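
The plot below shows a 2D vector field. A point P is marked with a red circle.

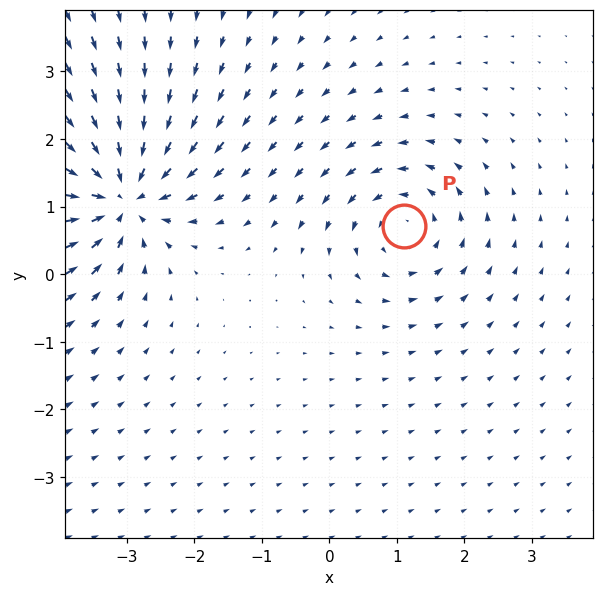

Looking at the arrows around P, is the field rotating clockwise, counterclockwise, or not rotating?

counterclockwise

Near P at (1.1, 0.7) the arrows circulate counterclockwise. The curl (z-component) there is about +4; positive curl means counterclockwise rotation.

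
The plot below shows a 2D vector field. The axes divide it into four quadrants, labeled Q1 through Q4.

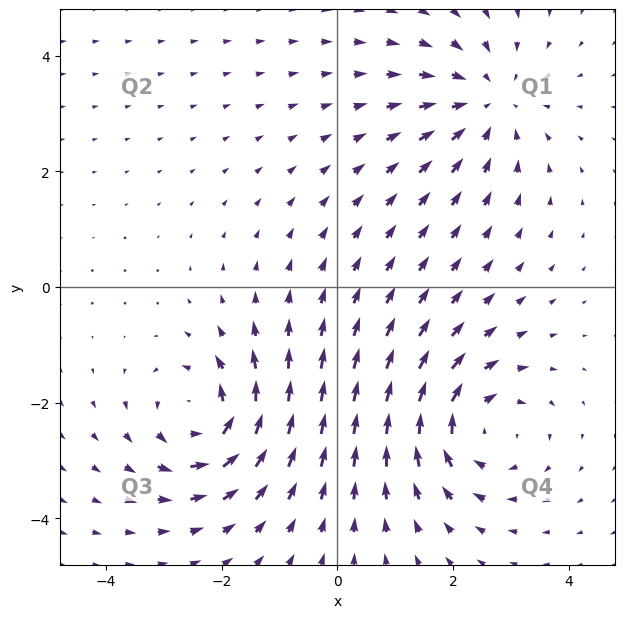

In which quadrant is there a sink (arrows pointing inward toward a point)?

Q1

The sink sits at approximately (2.6, 3.2), which lies in quadrant Q1. The divergence there is about -4, negative as expected for a sink.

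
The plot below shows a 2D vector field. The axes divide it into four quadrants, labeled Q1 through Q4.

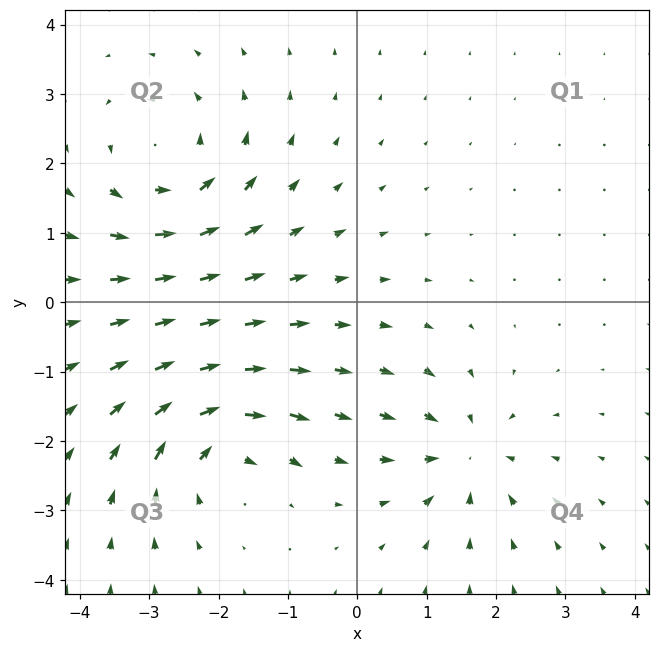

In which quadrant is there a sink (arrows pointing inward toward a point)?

Q4

The sink sits at approximately (1.6, -2.2), which lies in quadrant Q4. The divergence there is about -4, negative as expected for a sink.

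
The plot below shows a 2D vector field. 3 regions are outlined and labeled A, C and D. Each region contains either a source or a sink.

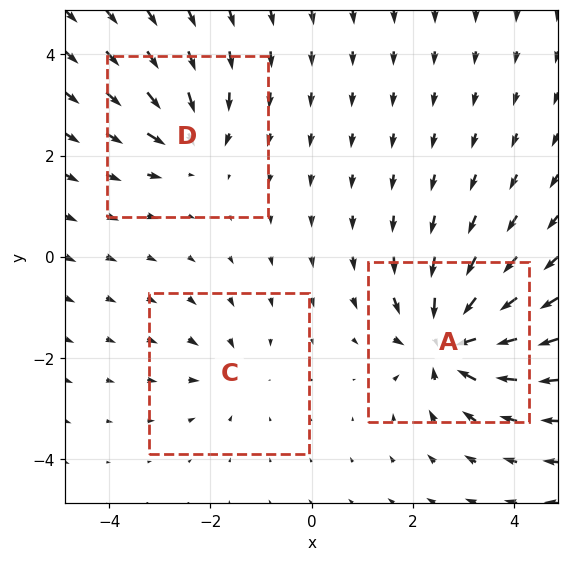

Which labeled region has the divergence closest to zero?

Divergence at each region's feature centre — A: about -7, C: about -3, D: about -4. Region C is closest to zero.

C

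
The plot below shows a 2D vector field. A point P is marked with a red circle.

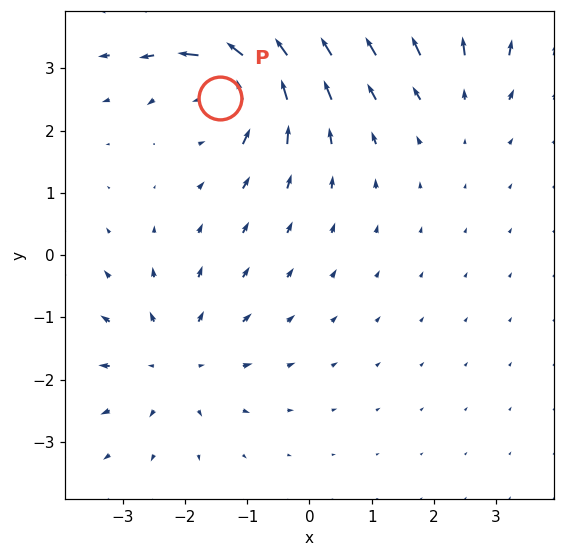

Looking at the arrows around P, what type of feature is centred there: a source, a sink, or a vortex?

vortex

At P (-1.4, 2.5) the arrows circulate counterclockwise. Divergence ≈0, curl about +7 — near-zero divergence with nonzero curl is a vortex.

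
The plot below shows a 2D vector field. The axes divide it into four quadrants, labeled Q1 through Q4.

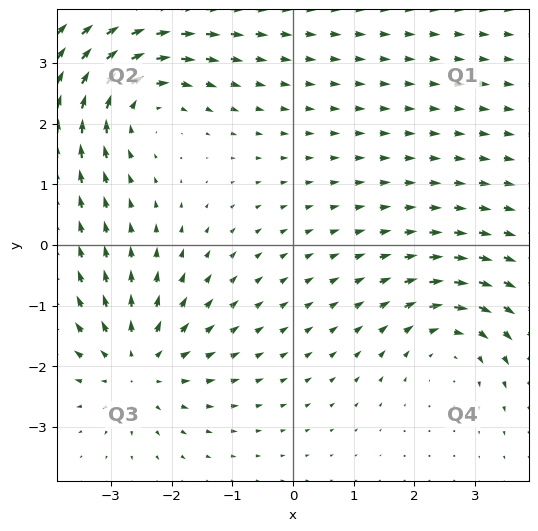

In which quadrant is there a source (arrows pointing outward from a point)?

The source sits at approximately (-2.6, -2.0), which lies in quadrant Q3. The divergence there is about +4, positive as expected for a source.

Q3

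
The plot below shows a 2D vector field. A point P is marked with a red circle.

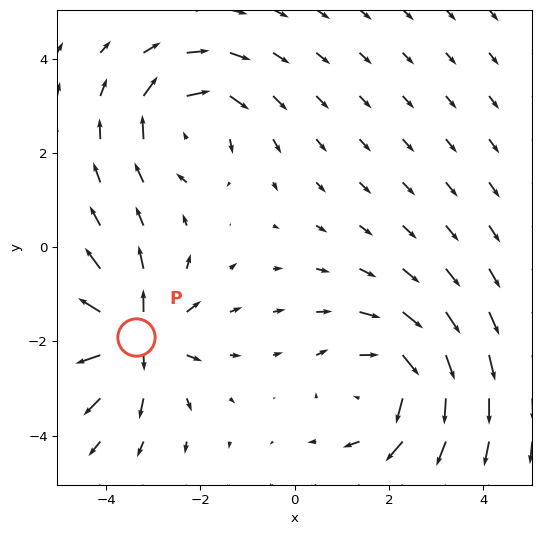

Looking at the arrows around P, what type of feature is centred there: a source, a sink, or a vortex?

source

At P (-3.4, -1.9) the arrows spread outward. Divergence about +5, curl ≈0 — positive divergence with near-zero curl is a source.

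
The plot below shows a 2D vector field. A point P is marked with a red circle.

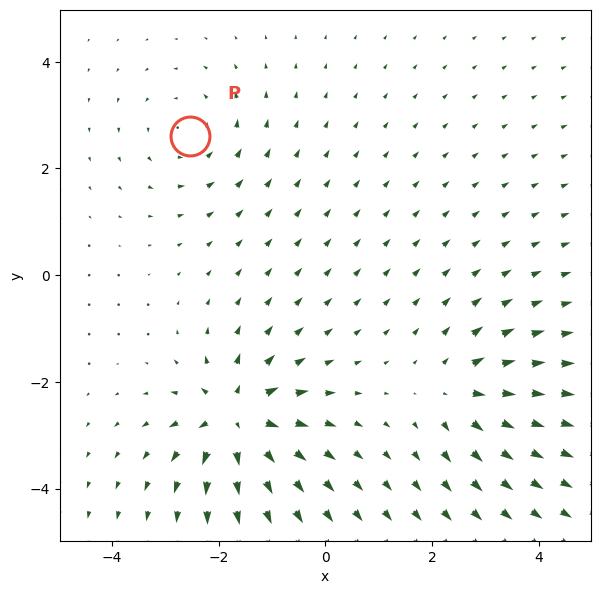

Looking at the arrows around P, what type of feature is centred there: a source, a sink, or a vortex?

vortex

At P (-2.5, 2.6) the arrows circulate counterclockwise. Divergence ≈0, curl about +3 — near-zero divergence with nonzero curl is a vortex.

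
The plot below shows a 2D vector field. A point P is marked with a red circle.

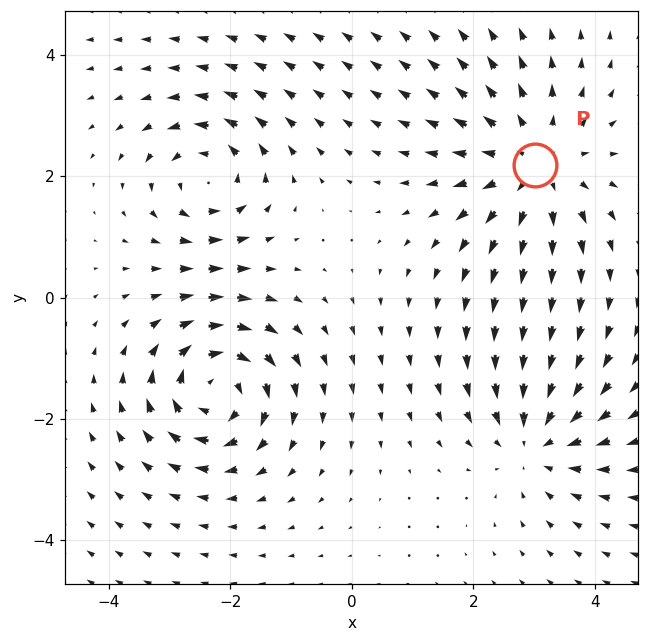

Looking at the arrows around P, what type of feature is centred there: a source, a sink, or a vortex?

At P (3.0, 2.2) the arrows spread outward. Divergence about +3, curl ≈0 — positive divergence with near-zero curl is a source.

source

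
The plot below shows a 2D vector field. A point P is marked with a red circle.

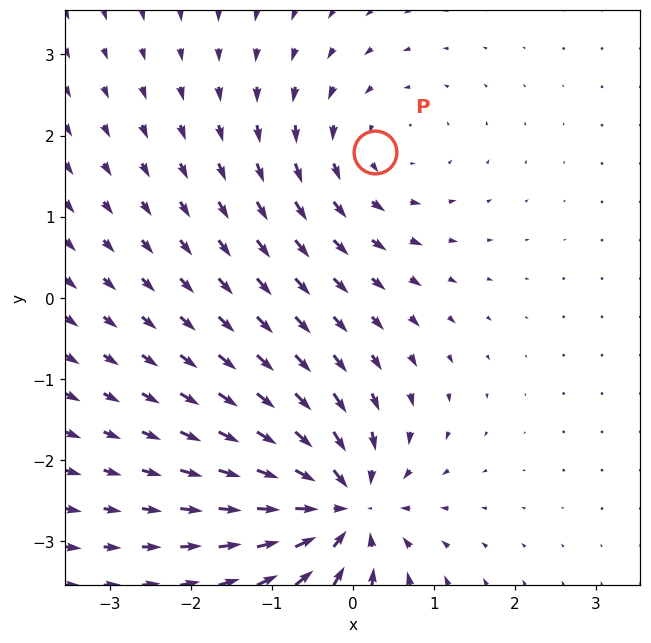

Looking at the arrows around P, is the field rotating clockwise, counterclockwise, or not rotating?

counterclockwise

Near P at (0.3, 1.8) the arrows circulate counterclockwise. The curl (z-component) there is about +3; positive curl means counterclockwise rotation.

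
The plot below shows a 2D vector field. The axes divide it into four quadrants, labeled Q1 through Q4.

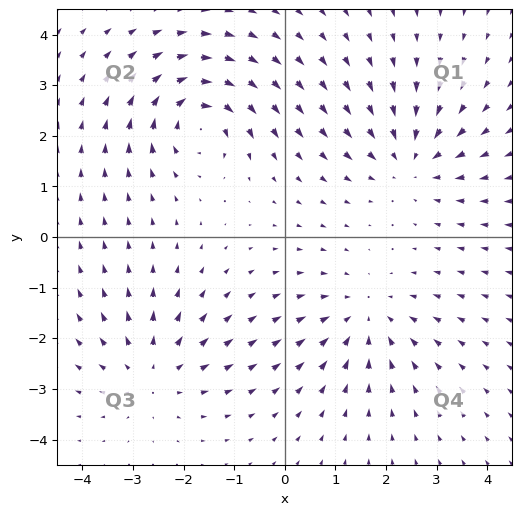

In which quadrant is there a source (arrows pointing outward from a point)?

Q3

The source sits at approximately (-2.6, -2.7), which lies in quadrant Q3. The divergence there is about +4, positive as expected for a source.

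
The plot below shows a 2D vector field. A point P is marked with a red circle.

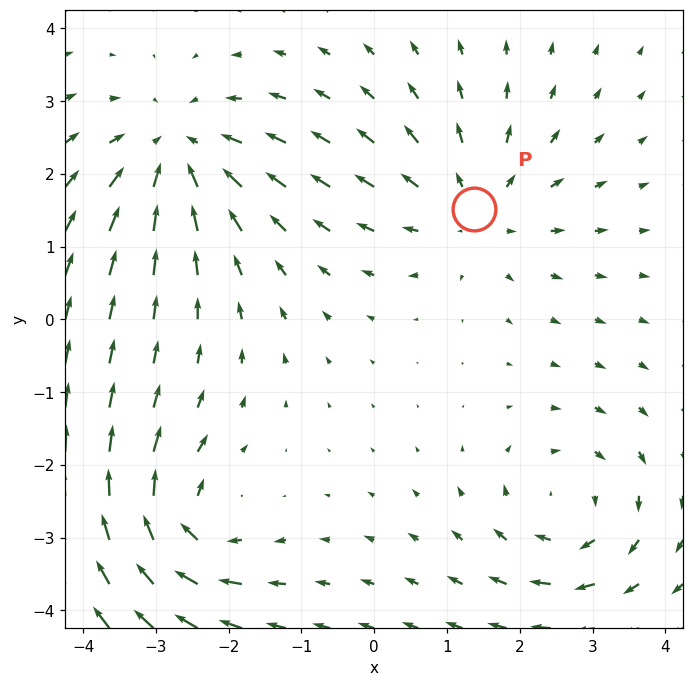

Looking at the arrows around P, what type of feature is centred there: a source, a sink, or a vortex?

At P (1.4, 1.5) the arrows spread outward. Divergence about +4, curl ≈0 — positive divergence with near-zero curl is a source.

source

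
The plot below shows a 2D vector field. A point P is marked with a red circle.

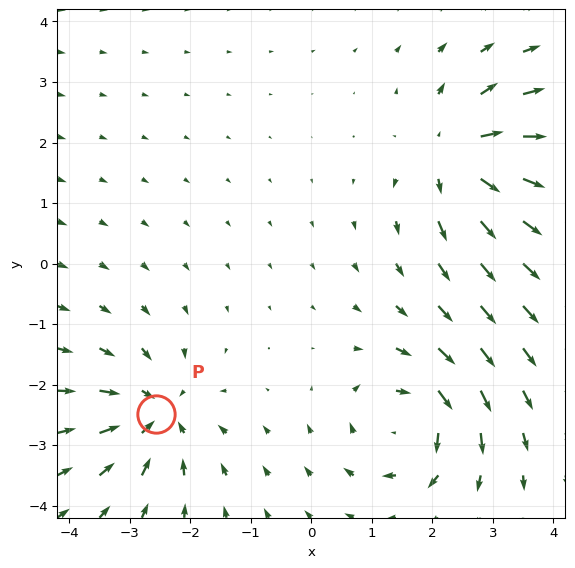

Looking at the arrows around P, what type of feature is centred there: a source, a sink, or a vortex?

At P (-2.6, -2.5) the arrows converge inward. Divergence about -5, curl ≈0 — negative divergence with near-zero curl is a sink.

sink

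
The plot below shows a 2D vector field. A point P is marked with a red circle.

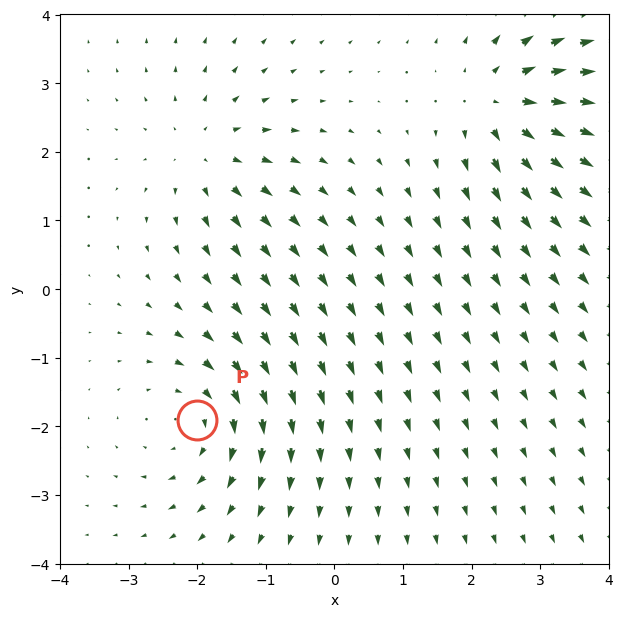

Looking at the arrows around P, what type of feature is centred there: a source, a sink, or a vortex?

At P (-2.0, -1.9) the arrows circulate clockwise. Divergence ≈0, curl about -4 — near-zero divergence with nonzero curl is a vortex.

vortex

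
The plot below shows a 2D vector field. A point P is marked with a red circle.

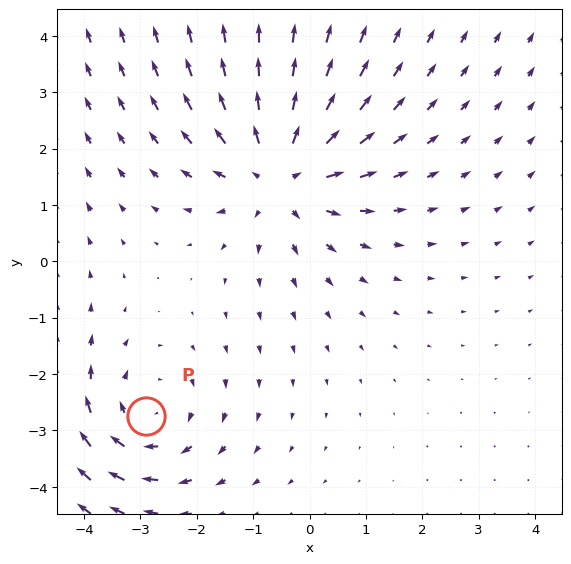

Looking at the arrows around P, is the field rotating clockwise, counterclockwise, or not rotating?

clockwise

Near P at (-2.9, -2.7) the arrows circulate clockwise. The curl (z-component) there is about -2; negative curl means clockwise rotation.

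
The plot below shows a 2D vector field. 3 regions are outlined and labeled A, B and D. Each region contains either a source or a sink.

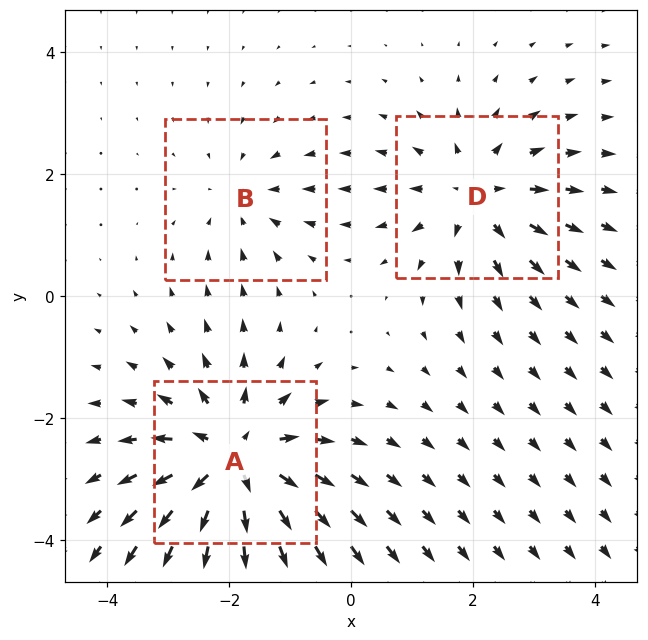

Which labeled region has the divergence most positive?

Divergence at each region's feature centre — A: about +5, B: about -2, D: about +3. Region A is most positive.

A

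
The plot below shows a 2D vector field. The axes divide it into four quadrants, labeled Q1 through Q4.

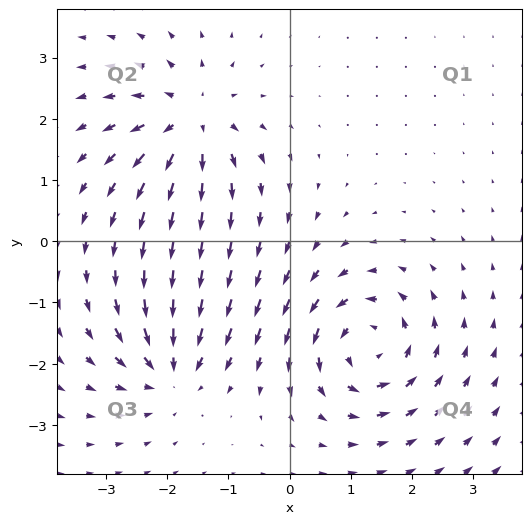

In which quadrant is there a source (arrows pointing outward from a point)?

Q2

The source sits at approximately (-1.6, 2.0), which lies in quadrant Q2. The divergence there is about +5, positive as expected for a source.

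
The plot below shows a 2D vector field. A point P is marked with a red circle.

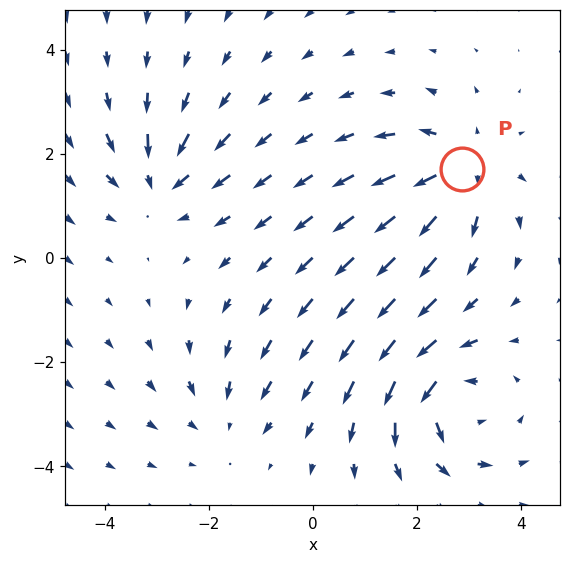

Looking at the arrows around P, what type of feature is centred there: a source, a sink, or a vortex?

source

At P (2.9, 1.7) the arrows spread outward. Divergence about +5, curl ≈0 — positive divergence with near-zero curl is a source.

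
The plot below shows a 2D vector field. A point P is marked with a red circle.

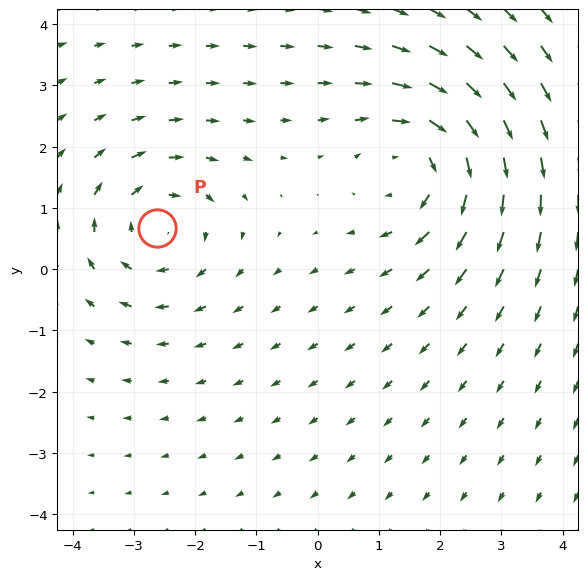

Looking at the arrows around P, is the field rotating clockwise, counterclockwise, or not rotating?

clockwise

Near P at (-2.6, 0.7) the arrows circulate clockwise. The curl (z-component) there is about -4; negative curl means clockwise rotation.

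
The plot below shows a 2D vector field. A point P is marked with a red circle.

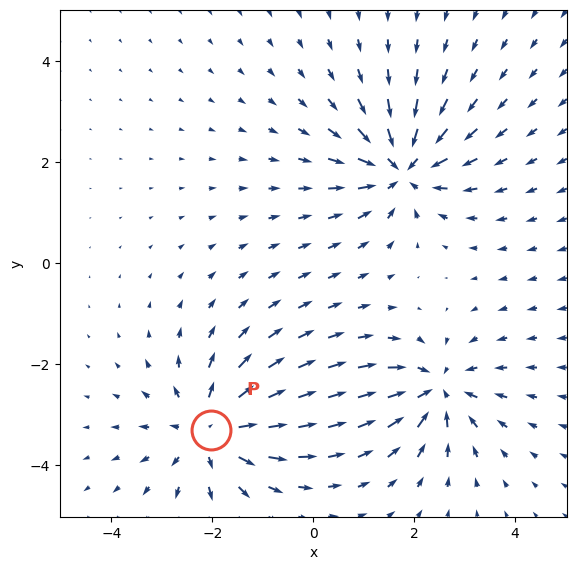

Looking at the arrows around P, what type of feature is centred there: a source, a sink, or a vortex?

source

At P (-2.0, -3.3) the arrows spread outward. Divergence about +5, curl ≈0 — positive divergence with near-zero curl is a source.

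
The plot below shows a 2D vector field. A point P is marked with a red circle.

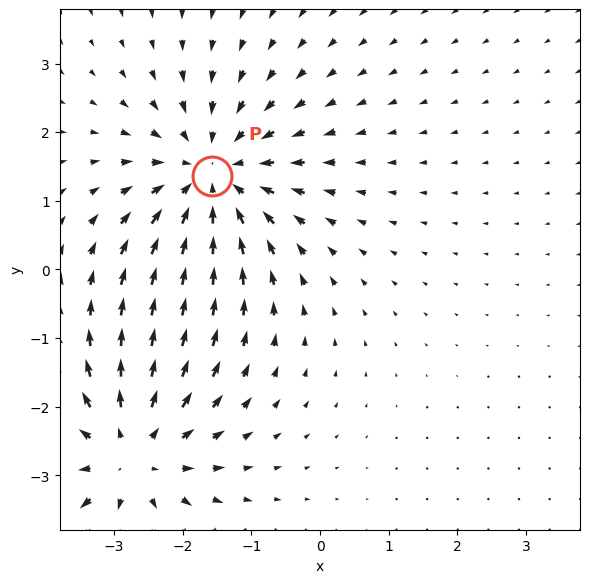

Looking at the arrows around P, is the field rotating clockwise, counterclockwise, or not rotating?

Near P at (-1.6, 1.4) the arrows show no circulation. The curl there is ≈0.

not rotating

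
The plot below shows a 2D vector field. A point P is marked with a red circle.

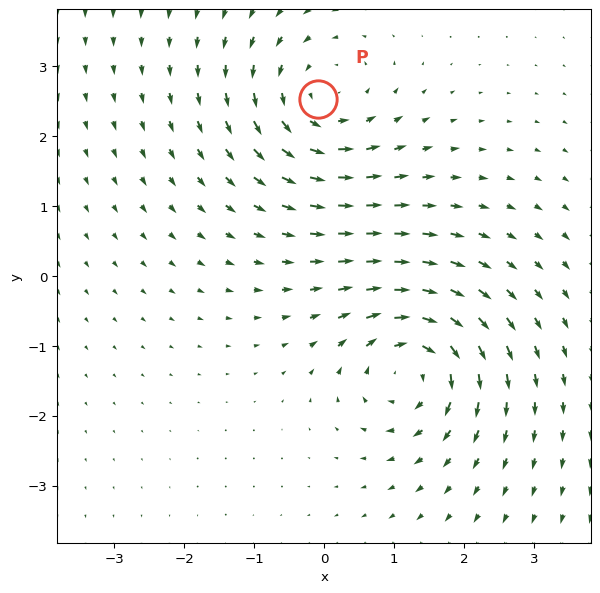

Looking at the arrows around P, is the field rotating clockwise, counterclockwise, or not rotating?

counterclockwise

Near P at (-0.1, 2.5) the arrows circulate counterclockwise. The curl (z-component) there is about +5; positive curl means counterclockwise rotation.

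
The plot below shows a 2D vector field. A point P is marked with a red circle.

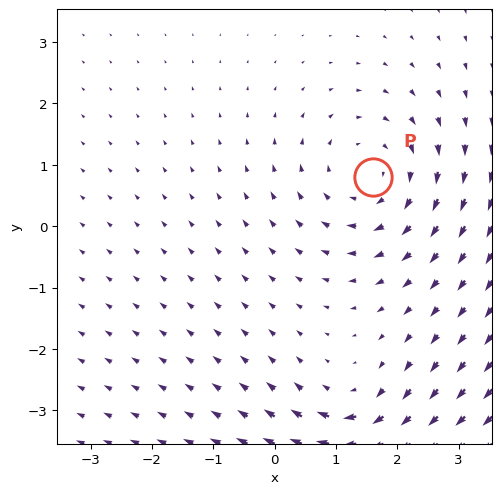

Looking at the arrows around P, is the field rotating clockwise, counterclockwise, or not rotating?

clockwise

Near P at (1.6, 0.8) the arrows circulate clockwise. The curl (z-component) there is about -4; negative curl means clockwise rotation.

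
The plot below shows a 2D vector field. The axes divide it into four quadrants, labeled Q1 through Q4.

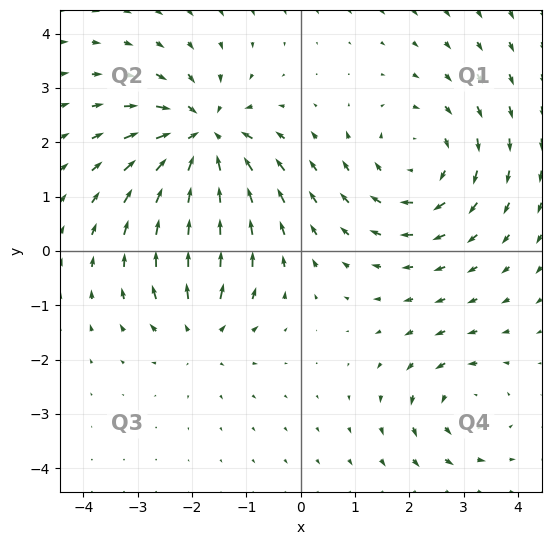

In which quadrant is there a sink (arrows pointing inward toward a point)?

The sink sits at approximately (-1.8, 2.1), which lies in quadrant Q2. The divergence there is about -5, negative as expected for a sink.

Q2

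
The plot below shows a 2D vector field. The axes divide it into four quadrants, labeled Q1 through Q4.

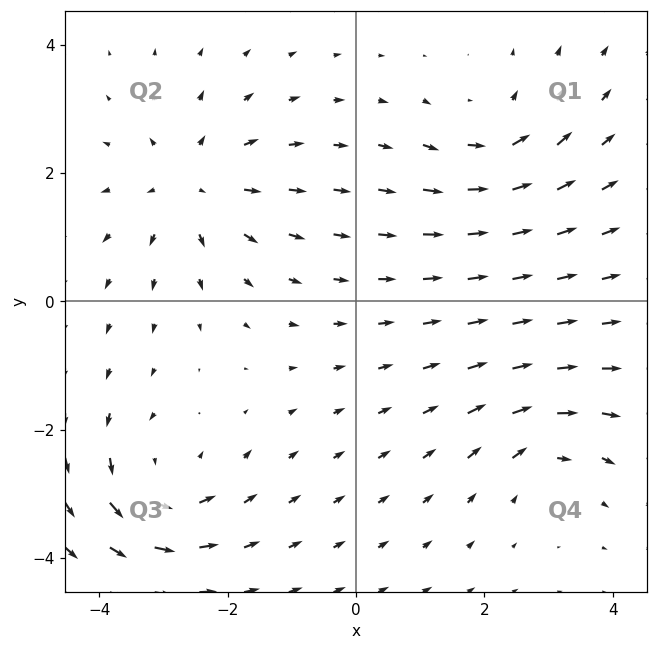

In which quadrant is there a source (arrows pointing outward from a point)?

The source sits at approximately (-2.6, 1.8), which lies in quadrant Q2. The divergence there is about +5, positive as expected for a source.

Q2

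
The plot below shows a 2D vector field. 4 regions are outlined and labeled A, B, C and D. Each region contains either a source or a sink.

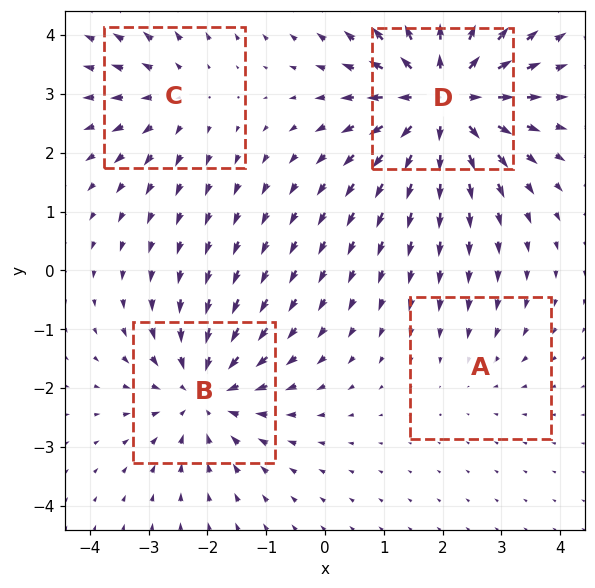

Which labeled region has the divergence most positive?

Divergence at each region's feature centre — A: about -2, B: about -5, C: about +3, D: about +7. Region D is most positive.

D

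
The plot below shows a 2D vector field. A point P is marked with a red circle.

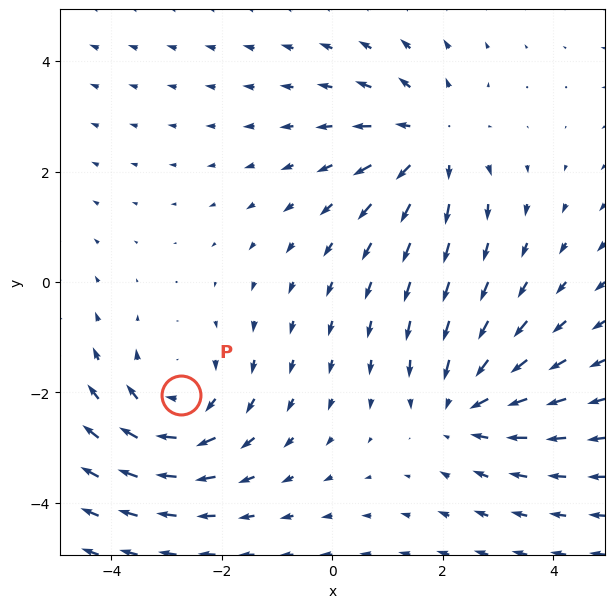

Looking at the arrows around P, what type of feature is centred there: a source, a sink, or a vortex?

At P (-2.7, -2.0) the arrows circulate clockwise. Divergence ≈0, curl about -3 — near-zero divergence with nonzero curl is a vortex.

vortex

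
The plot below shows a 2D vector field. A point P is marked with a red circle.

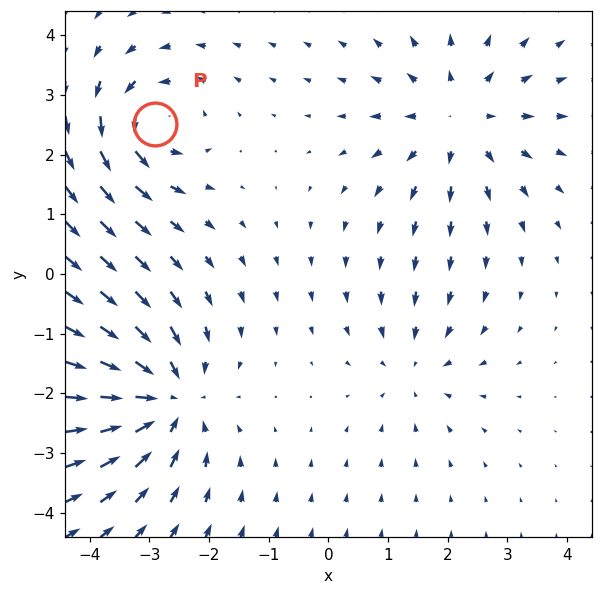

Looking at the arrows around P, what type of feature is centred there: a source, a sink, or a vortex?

vortex

At P (-2.9, 2.5) the arrows circulate counterclockwise. Divergence ≈0, curl about +5 — near-zero divergence with nonzero curl is a vortex.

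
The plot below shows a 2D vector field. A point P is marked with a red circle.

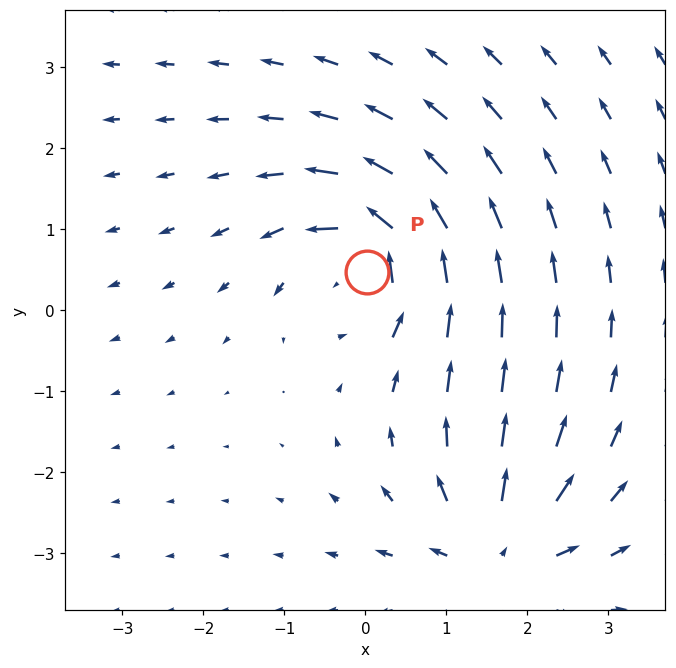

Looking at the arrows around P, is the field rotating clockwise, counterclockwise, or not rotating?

Near P at (0.0, 0.5) the arrows circulate counterclockwise. The curl (z-component) there is about +7; positive curl means counterclockwise rotation.

counterclockwise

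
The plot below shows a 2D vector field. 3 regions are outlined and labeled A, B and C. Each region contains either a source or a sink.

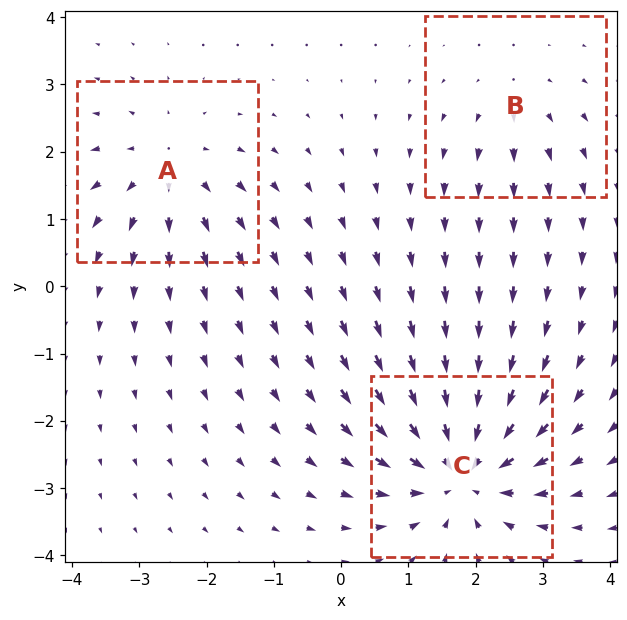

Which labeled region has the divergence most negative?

Divergence at each region's feature centre — A: about +3, B: about +2, C: about -5. Region C is most negative.

C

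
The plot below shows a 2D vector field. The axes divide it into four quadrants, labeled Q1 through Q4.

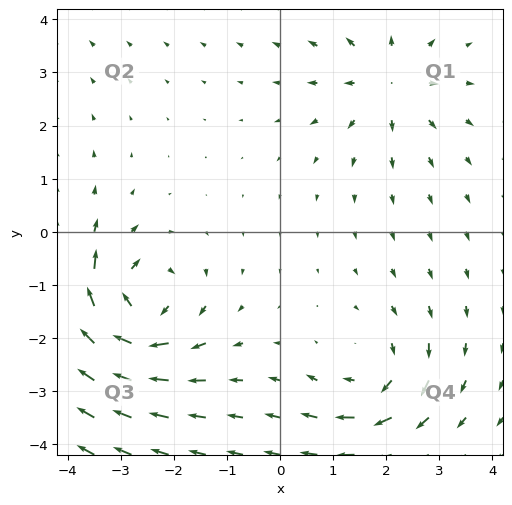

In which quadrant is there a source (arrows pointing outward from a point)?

Q1

The source sits at approximately (2.0, 2.8), which lies in quadrant Q1. The divergence there is about +4, positive as expected for a source.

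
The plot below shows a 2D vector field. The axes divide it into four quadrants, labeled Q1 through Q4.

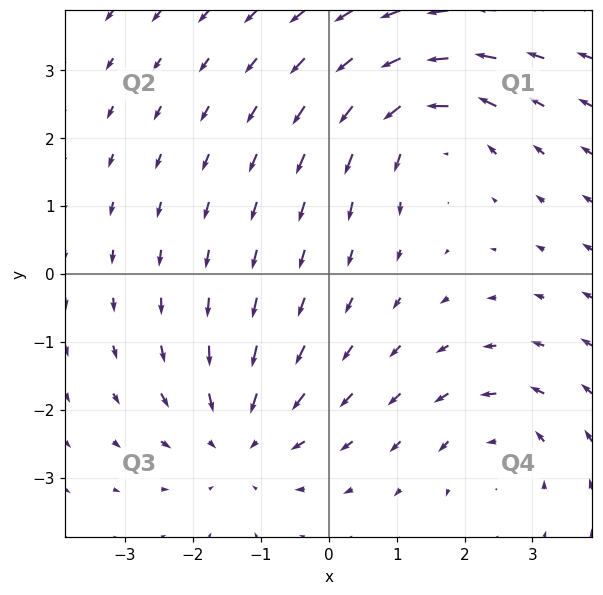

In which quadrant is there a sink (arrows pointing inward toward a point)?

The sink sits at approximately (-1.3, -2.4), which lies in quadrant Q3. The divergence there is about -4, negative as expected for a sink.

Q3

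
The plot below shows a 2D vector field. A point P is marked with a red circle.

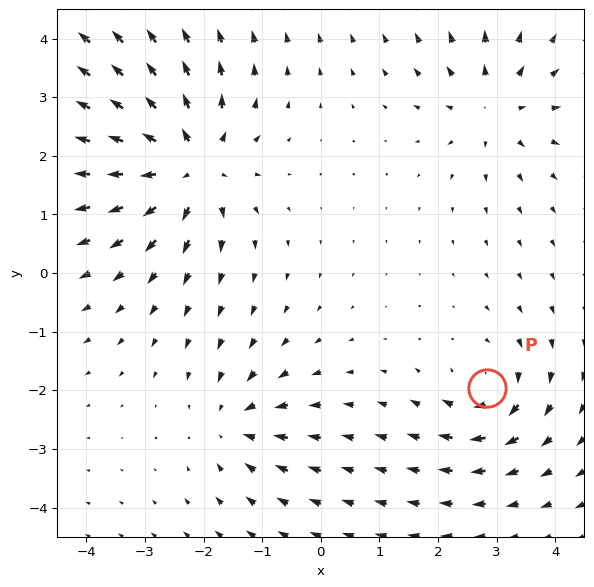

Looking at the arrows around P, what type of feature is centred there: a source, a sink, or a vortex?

vortex

At P (2.8, -2.0) the arrows circulate clockwise. Divergence ≈0, curl about -4 — near-zero divergence with nonzero curl is a vortex.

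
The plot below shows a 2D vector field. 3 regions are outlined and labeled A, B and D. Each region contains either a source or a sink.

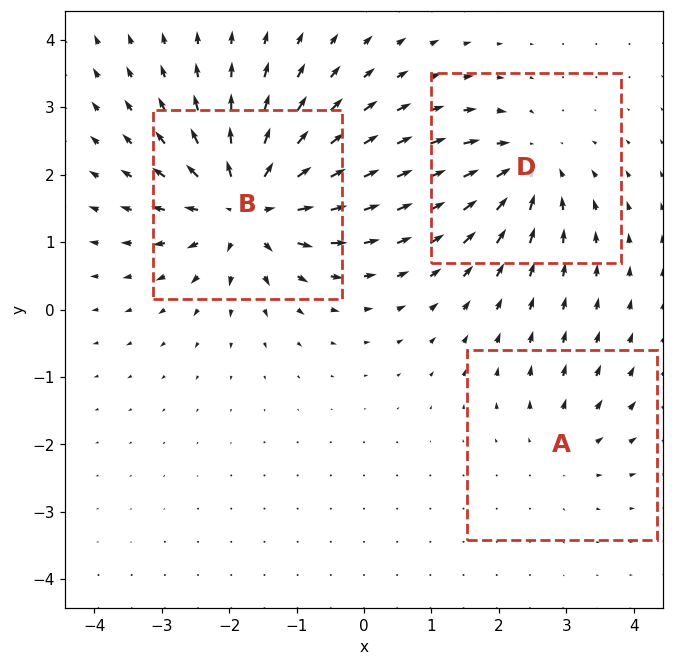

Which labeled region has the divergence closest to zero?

A

Divergence at each region's feature centre — A: about +2, B: about +6, D: about -4. Region A is closest to zero.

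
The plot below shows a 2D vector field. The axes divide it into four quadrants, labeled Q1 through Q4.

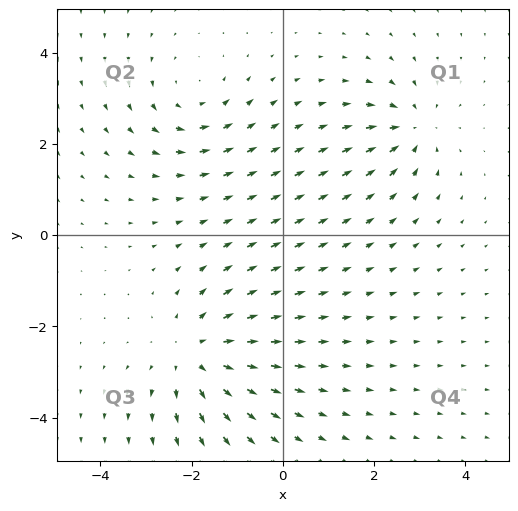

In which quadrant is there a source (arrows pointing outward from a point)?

The source sits at approximately (-1.9, -2.6), which lies in quadrant Q3. The divergence there is about +4, positive as expected for a source.

Q3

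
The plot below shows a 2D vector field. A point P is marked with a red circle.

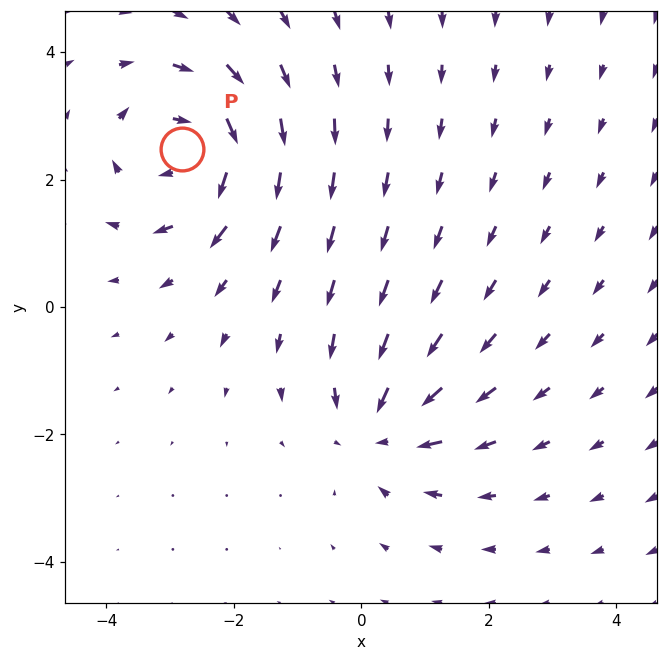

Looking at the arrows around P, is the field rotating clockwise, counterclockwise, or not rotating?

Near P at (-2.8, 2.5) the arrows circulate clockwise. The curl (z-component) there is about -6; negative curl means clockwise rotation.

clockwise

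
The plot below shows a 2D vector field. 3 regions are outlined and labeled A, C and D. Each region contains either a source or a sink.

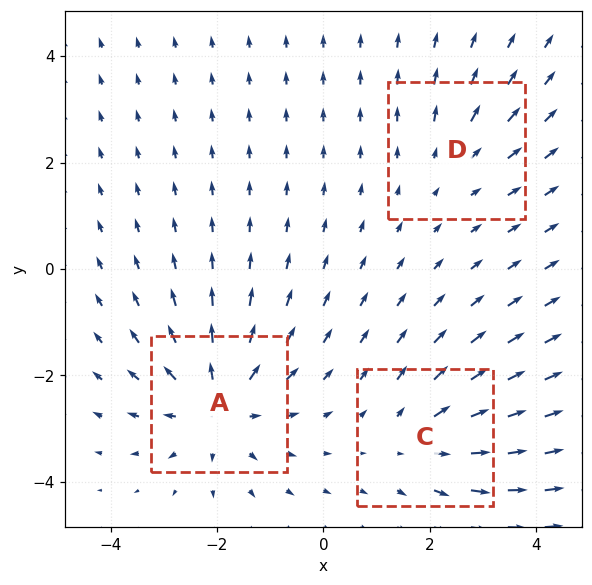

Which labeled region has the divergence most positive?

A

Divergence at each region's feature centre — A: about +5, C: about +3, D: about +2. Region A is most positive.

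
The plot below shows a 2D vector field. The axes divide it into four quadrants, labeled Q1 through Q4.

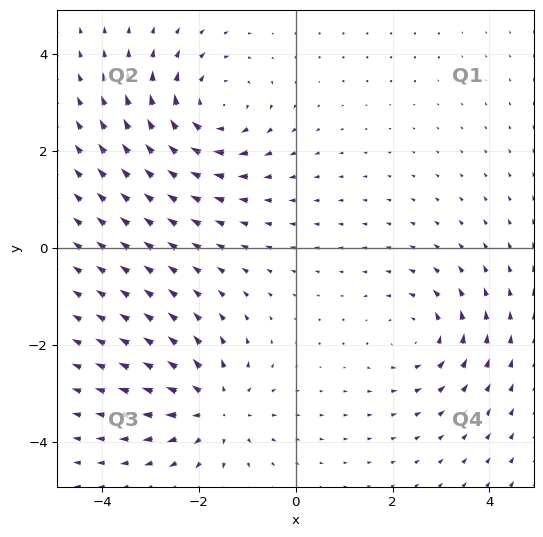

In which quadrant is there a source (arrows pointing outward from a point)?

The source sits at approximately (-1.7, -3.3), which lies in quadrant Q3. The divergence there is about +3, positive as expected for a source.

Q3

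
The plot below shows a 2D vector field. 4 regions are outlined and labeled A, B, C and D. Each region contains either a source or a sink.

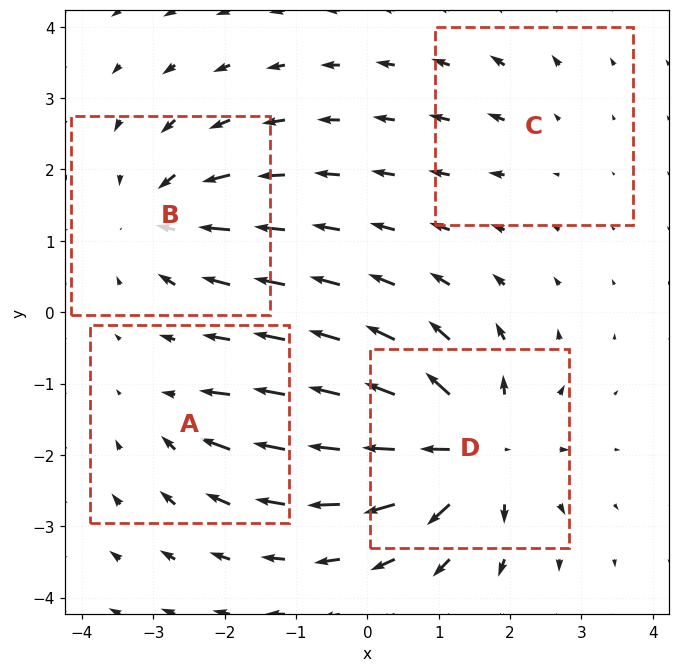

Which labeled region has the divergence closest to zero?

Divergence at each region's feature centre — A: about -4, B: about -6, C: about +2, D: about +9. Region C is closest to zero.

C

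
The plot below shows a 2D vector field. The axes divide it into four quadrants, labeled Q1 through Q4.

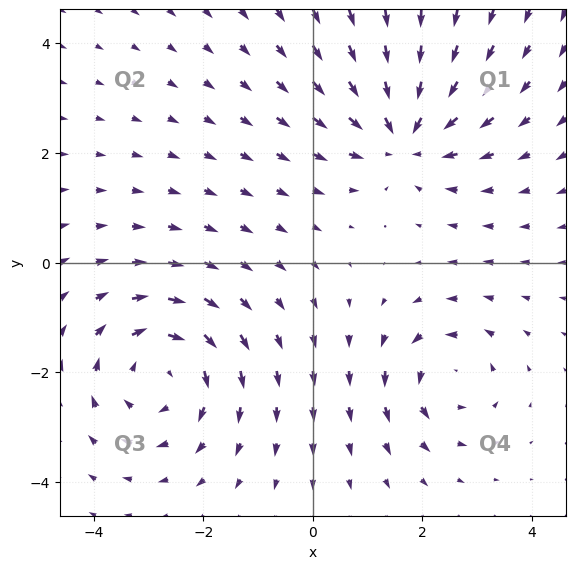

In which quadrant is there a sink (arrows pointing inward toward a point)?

The sink sits at approximately (1.6, 2.3), which lies in quadrant Q1. The divergence there is about -4, negative as expected for a sink.

Q1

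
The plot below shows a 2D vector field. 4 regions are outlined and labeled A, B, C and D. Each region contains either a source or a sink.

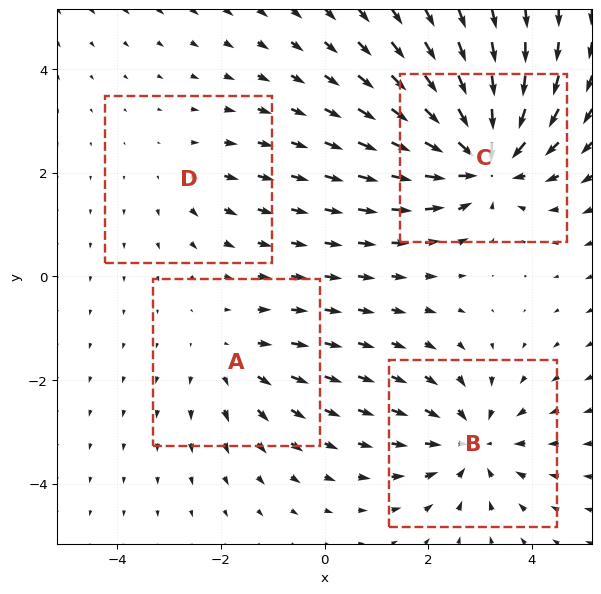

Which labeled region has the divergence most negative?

Divergence at each region's feature centre — A: about +3, B: about -4, C: about -6, D: about +2. Region C is most negative.

C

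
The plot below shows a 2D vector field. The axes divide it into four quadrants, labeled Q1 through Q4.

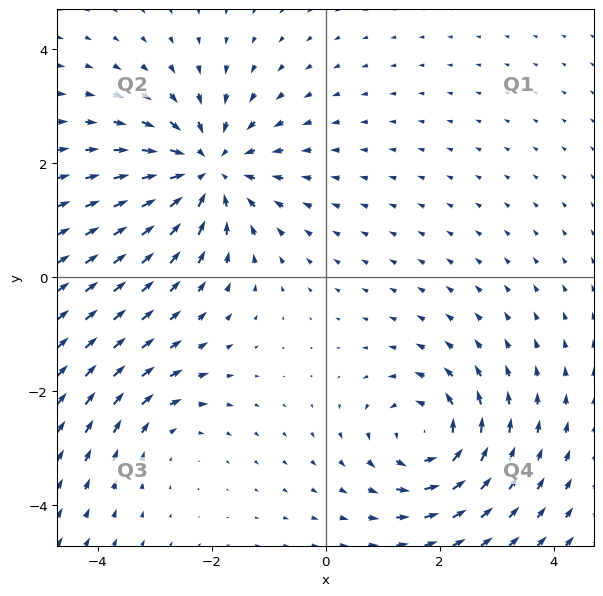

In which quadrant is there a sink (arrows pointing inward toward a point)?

The sink sits at approximately (-2.1, 1.9), which lies in quadrant Q2. The divergence there is about -5, negative as expected for a sink.

Q2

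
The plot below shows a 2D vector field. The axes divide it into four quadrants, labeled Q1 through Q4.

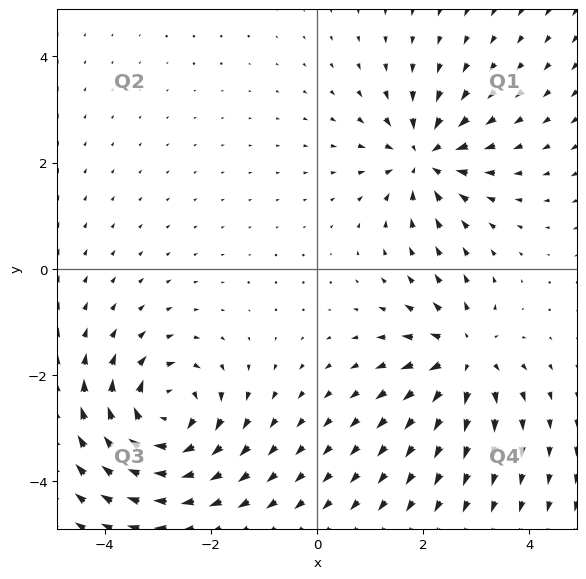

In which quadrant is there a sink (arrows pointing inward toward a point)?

The sink sits at approximately (2.0, 2.1), which lies in quadrant Q1. The divergence there is about -4, negative as expected for a sink.

Q1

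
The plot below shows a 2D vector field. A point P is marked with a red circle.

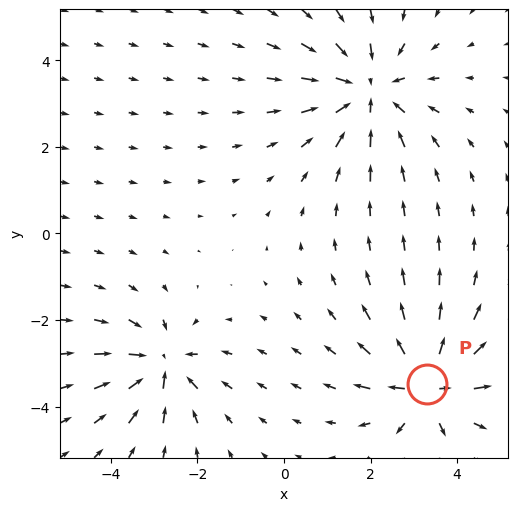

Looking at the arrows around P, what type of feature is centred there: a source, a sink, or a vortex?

source

At P (3.3, -3.5) the arrows spread outward. Divergence about +6, curl ≈0 — positive divergence with near-zero curl is a source.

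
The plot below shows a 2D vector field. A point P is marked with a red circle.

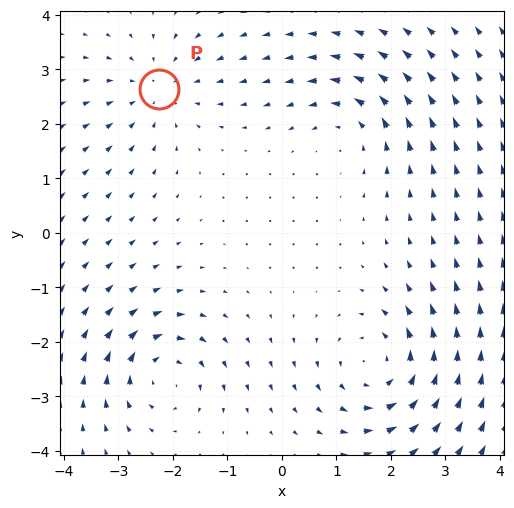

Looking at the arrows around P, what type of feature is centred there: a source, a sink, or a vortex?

At P (-2.3, 2.6) the arrows converge inward. Divergence about -3, curl ≈0 — negative divergence with near-zero curl is a sink.

sink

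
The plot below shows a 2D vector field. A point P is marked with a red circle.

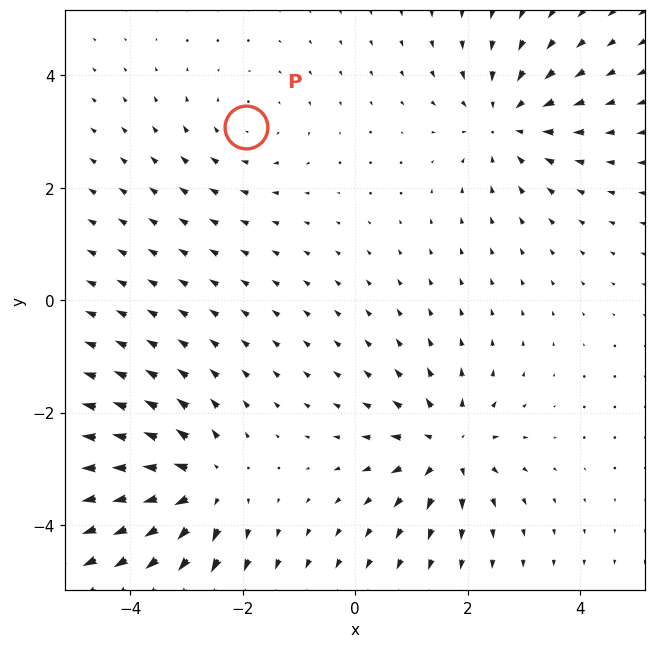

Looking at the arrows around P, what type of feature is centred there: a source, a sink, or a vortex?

vortex

At P (-1.9, 3.1) the arrows circulate clockwise. Divergence ≈0, curl about -2 — near-zero divergence with nonzero curl is a vortex.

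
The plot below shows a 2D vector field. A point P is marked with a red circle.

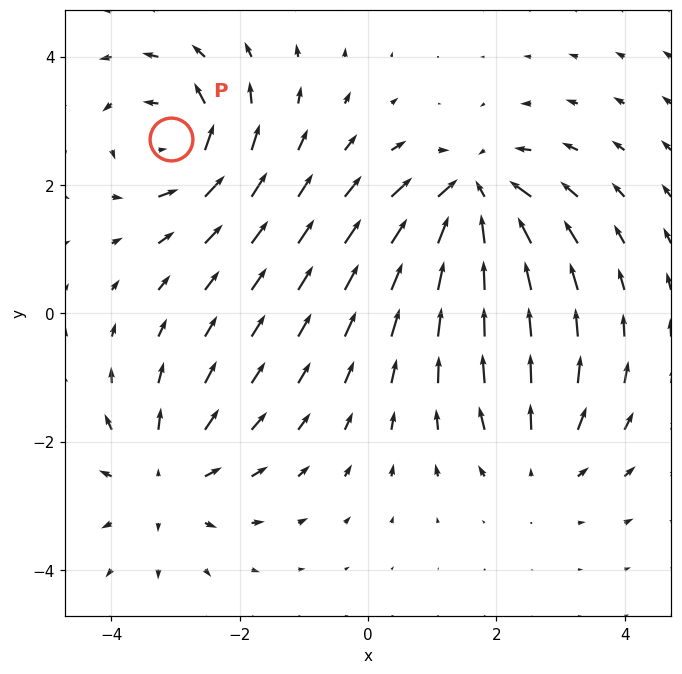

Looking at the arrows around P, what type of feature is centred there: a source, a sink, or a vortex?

At P (-3.1, 2.7) the arrows circulate counterclockwise. Divergence ≈0, curl about +5 — near-zero divergence with nonzero curl is a vortex.

vortex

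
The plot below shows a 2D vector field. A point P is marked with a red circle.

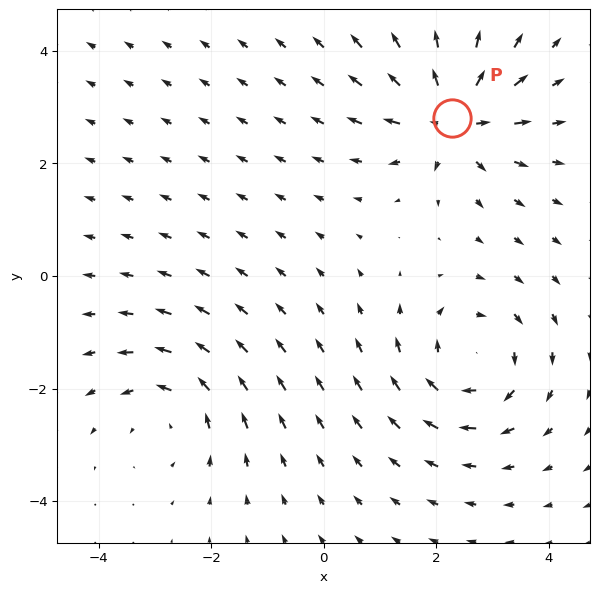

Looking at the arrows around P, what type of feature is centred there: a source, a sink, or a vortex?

At P (2.3, 2.8) the arrows spread outward. Divergence about +6, curl ≈0 — positive divergence with near-zero curl is a source.

source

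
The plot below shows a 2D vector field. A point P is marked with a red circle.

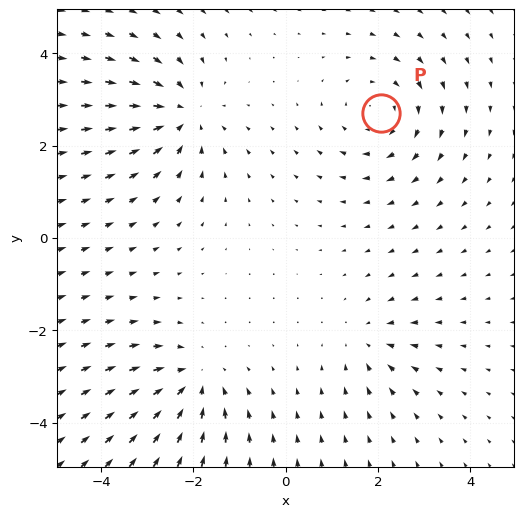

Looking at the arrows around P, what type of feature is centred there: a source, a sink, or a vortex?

vortex

At P (2.1, 2.7) the arrows circulate clockwise. Divergence ≈0, curl about -4 — near-zero divergence with nonzero curl is a vortex.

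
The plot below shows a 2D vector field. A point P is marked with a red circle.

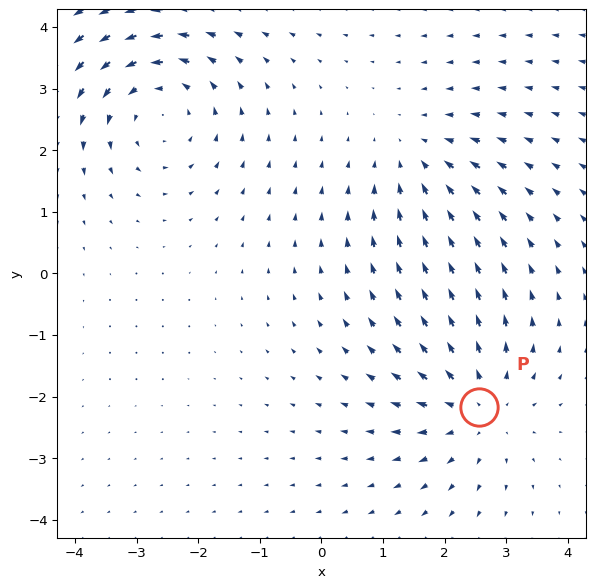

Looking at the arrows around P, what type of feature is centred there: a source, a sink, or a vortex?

source

At P (2.6, -2.2) the arrows spread outward. Divergence about +4, curl ≈0 — positive divergence with near-zero curl is a source.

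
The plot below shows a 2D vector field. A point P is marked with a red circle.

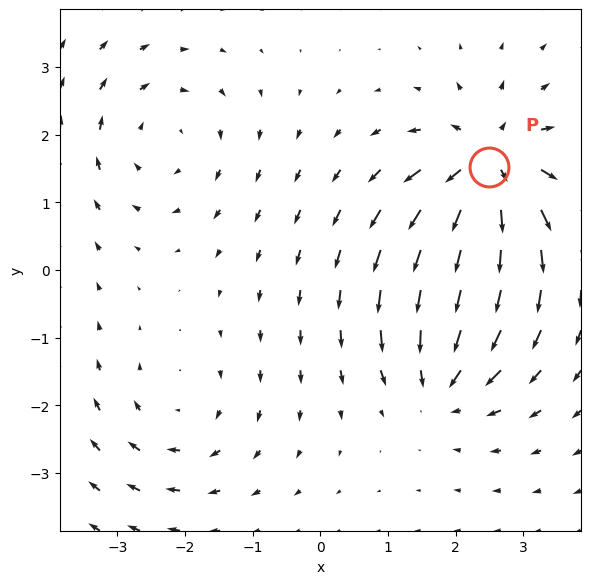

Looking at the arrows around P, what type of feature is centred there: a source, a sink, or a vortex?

At P (2.5, 1.5) the arrows spread outward. Divergence about +6, curl ≈0 — positive divergence with near-zero curl is a source.

source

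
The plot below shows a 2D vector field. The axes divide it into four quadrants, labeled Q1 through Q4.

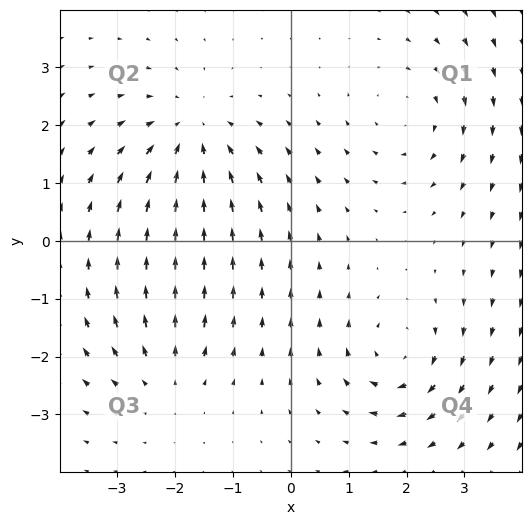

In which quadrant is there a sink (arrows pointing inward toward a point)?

Q2

The sink sits at approximately (-1.7, 1.8), which lies in quadrant Q2. The divergence there is about -4, negative as expected for a sink.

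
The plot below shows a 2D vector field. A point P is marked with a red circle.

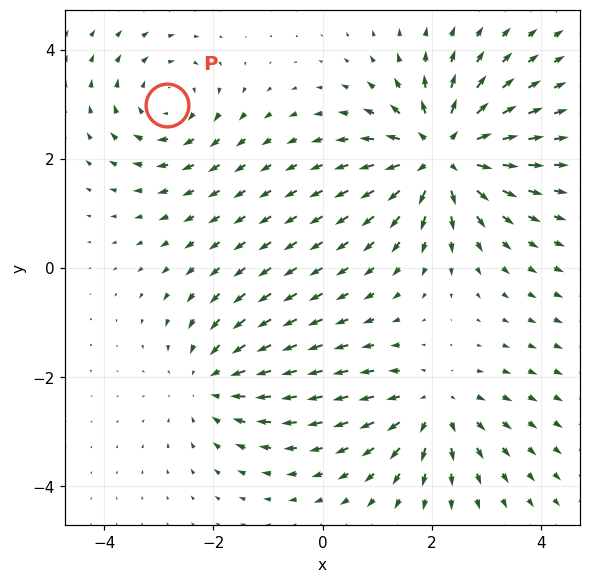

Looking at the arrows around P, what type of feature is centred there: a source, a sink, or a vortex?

vortex

At P (-2.9, 3.0) the arrows circulate clockwise. Divergence ≈0, curl about -3 — near-zero divergence with nonzero curl is a vortex.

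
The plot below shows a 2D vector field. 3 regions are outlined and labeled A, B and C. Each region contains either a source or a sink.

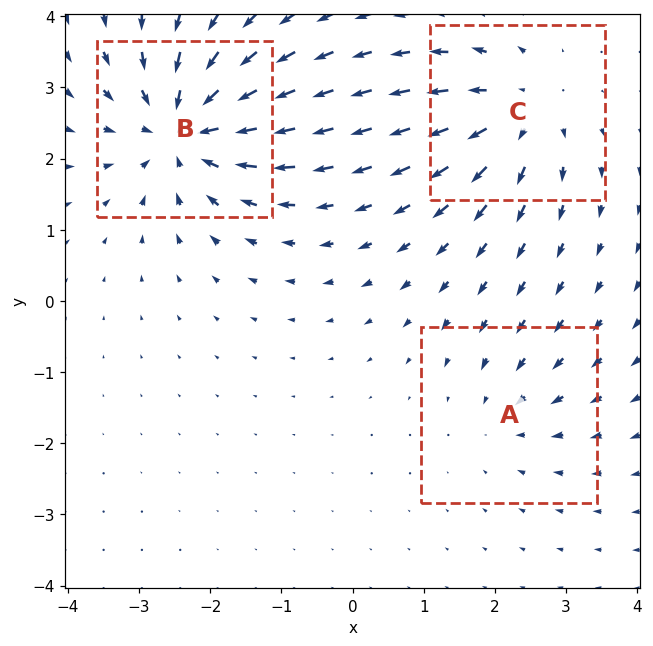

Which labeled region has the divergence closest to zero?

Divergence at each region's feature centre — A: about -2, B: about -6, C: about +4. Region A is closest to zero.

A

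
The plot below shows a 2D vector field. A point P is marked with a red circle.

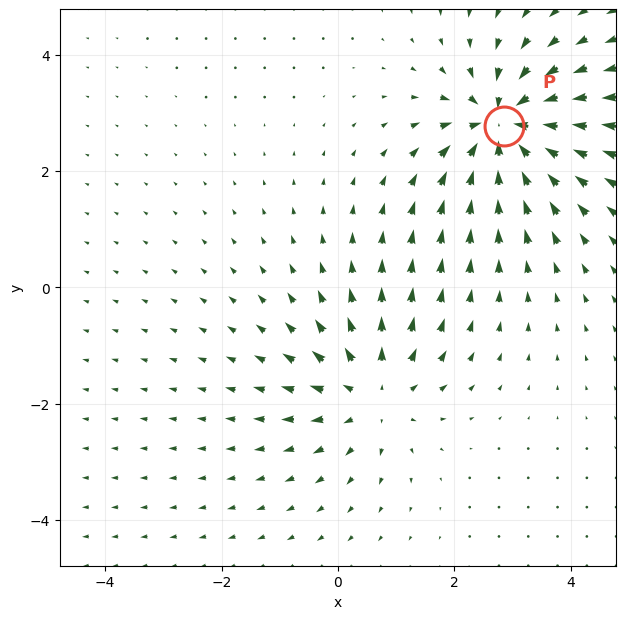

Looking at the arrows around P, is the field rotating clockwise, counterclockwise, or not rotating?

Near P at (2.9, 2.8) the arrows show no circulation. The curl there is ≈0.

not rotating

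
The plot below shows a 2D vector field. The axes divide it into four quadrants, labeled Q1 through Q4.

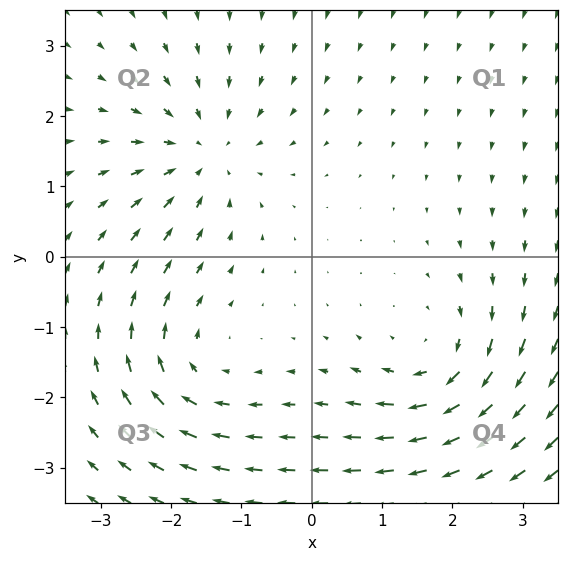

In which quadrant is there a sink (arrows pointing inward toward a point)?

The sink sits at approximately (-1.6, 1.5), which lies in quadrant Q2. The divergence there is about -3, negative as expected for a sink.

Q2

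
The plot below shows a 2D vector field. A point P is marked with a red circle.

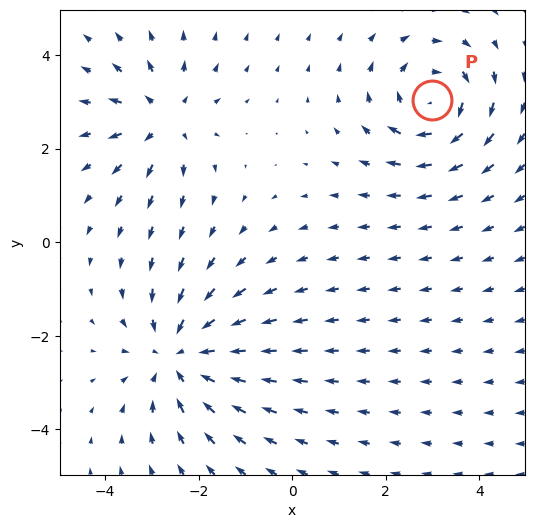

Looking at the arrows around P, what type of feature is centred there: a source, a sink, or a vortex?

At P (3.0, 3.0) the arrows circulate clockwise. Divergence ≈0, curl about -4 — near-zero divergence with nonzero curl is a vortex.

vortex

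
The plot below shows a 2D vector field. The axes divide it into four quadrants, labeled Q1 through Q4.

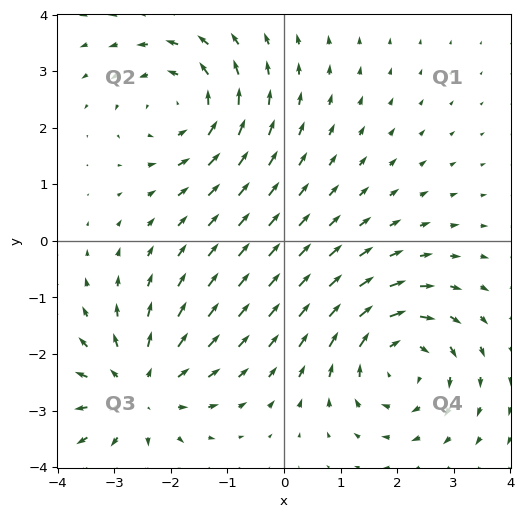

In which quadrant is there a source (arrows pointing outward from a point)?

The source sits at approximately (-2.6, -2.7), which lies in quadrant Q3. The divergence there is about +3, positive as expected for a source.

Q3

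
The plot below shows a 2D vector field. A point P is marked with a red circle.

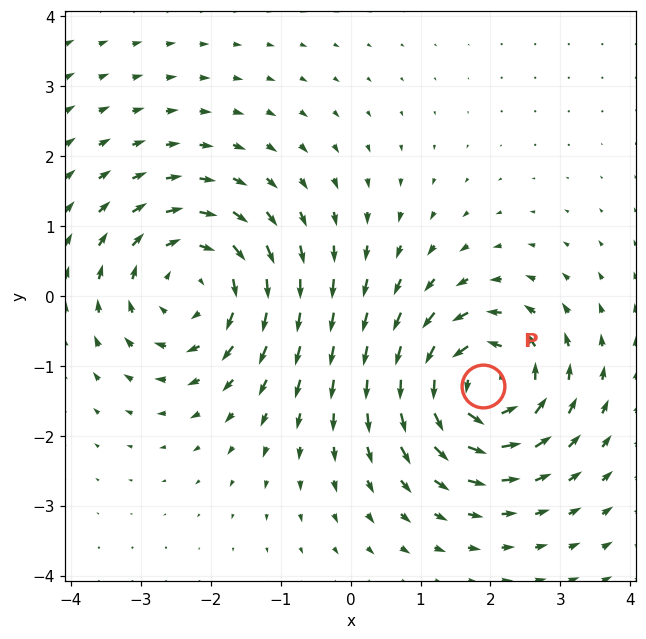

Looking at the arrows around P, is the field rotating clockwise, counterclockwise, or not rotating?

counterclockwise

Near P at (1.9, -1.3) the arrows circulate counterclockwise. The curl (z-component) there is about +5; positive curl means counterclockwise rotation.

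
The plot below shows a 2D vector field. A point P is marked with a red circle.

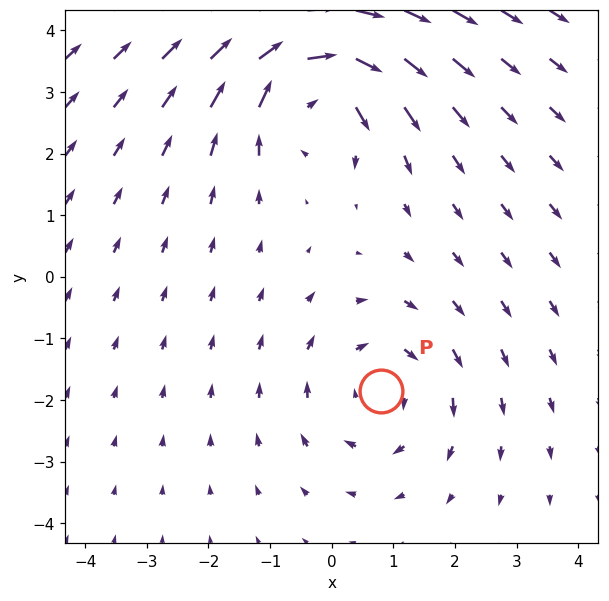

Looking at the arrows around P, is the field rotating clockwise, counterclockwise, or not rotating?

Near P at (0.8, -1.8) the arrows circulate clockwise. The curl (z-component) there is about -3; negative curl means clockwise rotation.

clockwise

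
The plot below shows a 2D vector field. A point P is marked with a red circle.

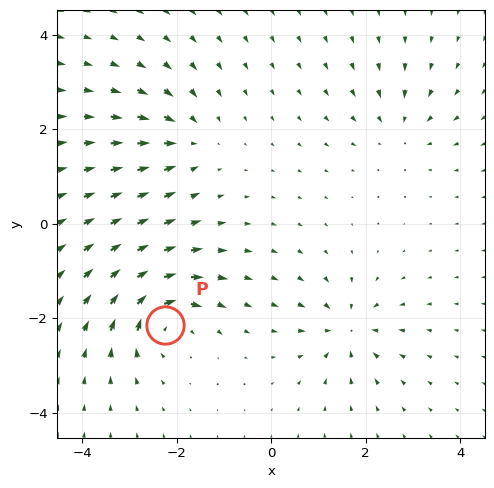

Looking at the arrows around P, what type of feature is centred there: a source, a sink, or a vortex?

At P (-2.2, -2.1) the arrows circulate clockwise. Divergence ≈0, curl about -7 — near-zero divergence with nonzero curl is a vortex.

vortex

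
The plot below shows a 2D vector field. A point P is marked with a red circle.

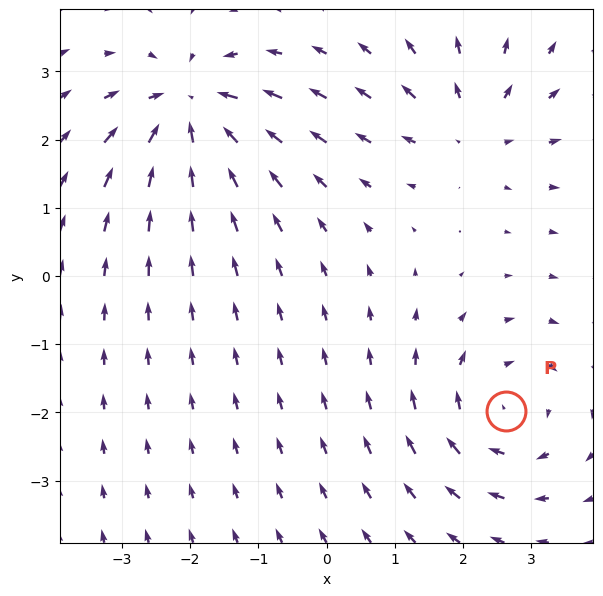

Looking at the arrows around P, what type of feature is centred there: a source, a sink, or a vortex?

vortex

At P (2.6, -2.0) the arrows circulate clockwise. Divergence ≈0, curl about -4 — near-zero divergence with nonzero curl is a vortex.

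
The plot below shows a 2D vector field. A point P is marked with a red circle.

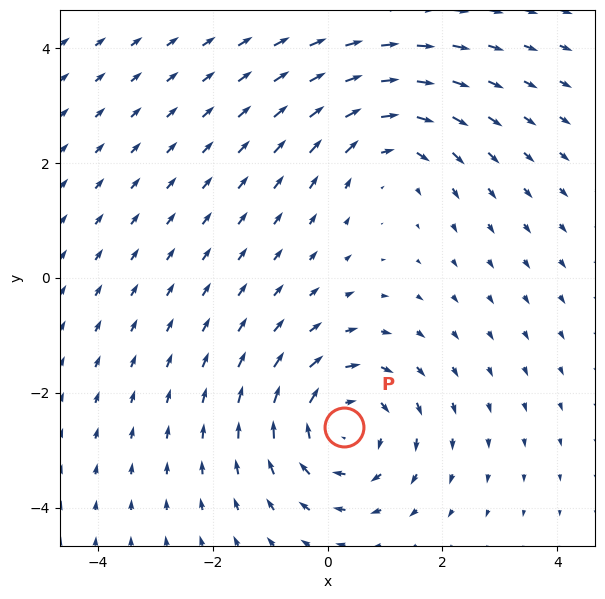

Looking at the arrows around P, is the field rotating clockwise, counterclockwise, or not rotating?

clockwise

Near P at (0.3, -2.6) the arrows circulate clockwise. The curl (z-component) there is about -3; negative curl means clockwise rotation.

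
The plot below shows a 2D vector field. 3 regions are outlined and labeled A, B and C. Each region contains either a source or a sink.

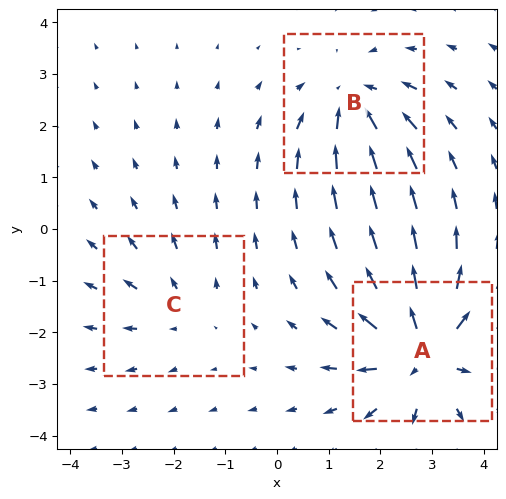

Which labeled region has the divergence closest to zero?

Divergence at each region's feature centre — A: about +5, B: about -3, C: about +2. Region C is closest to zero.

C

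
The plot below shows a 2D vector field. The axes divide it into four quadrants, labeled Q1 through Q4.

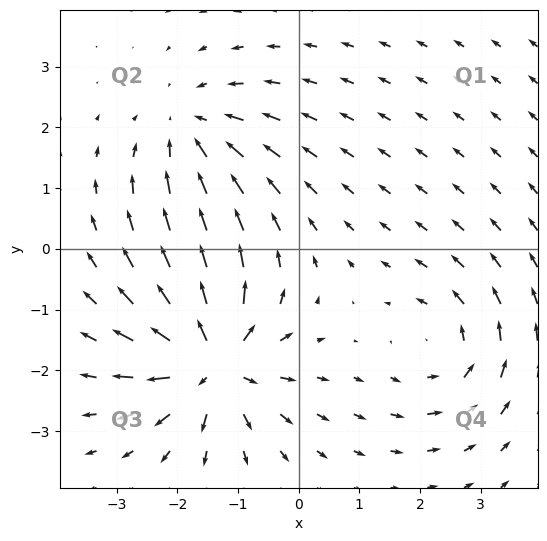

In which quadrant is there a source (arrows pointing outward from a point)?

Q3

The source sits at approximately (-1.4, -1.9), which lies in quadrant Q3. The divergence there is about +7, positive as expected for a source.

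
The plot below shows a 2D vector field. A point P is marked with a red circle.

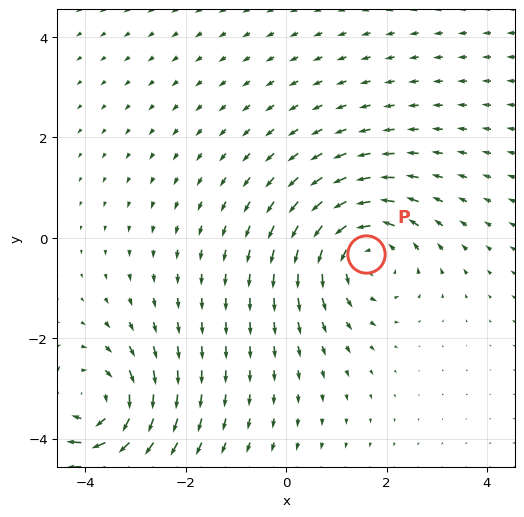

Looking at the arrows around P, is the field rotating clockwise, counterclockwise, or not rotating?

Near P at (1.6, -0.3) the arrows circulate counterclockwise. The curl (z-component) there is about +4; positive curl means counterclockwise rotation.

counterclockwise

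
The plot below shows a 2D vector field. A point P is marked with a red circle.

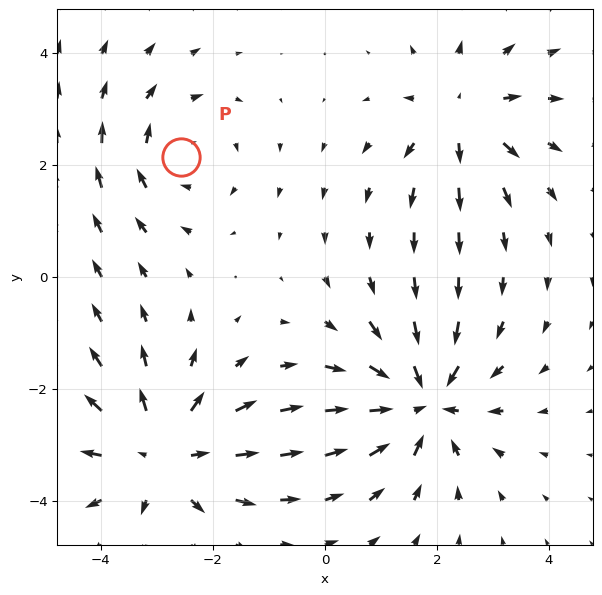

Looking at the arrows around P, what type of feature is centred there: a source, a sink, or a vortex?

At P (-2.6, 2.1) the arrows circulate clockwise. Divergence ≈0, curl about -3 — near-zero divergence with nonzero curl is a vortex.

vortex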